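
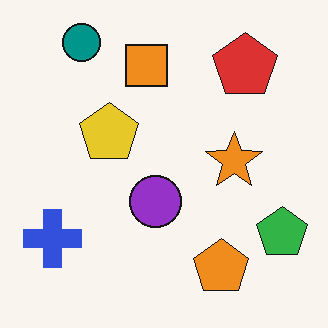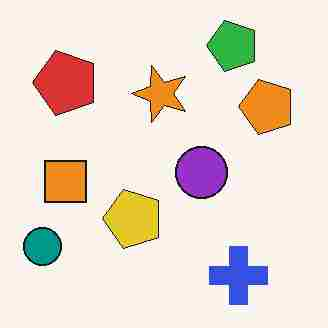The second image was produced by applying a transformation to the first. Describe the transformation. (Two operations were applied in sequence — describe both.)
This is the original image rotated 90° counter-clockwise, then heavily JPEG-compressed with obvious blocking artifacts.

The teal circle sits in the top-left of the first image and the bottom-left of the second — consistent with a whole-image 90° counter-clockwise rotation. Blocky 8×8 compression artifacts appear around shape edges and the flat background shows ringing — characteristic JPEG degradation.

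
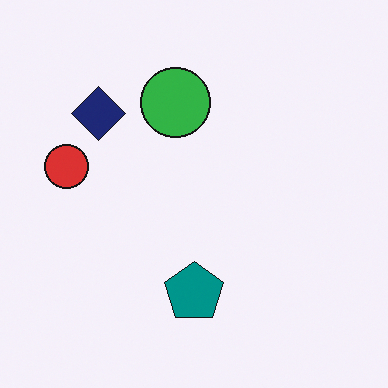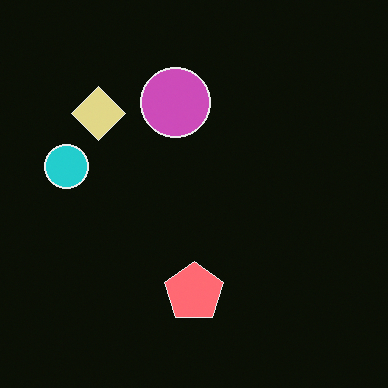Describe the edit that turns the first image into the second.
The second image is the first color-inverted (negative).

The light background has become dark and every shape's color is its complement — a photographic negative.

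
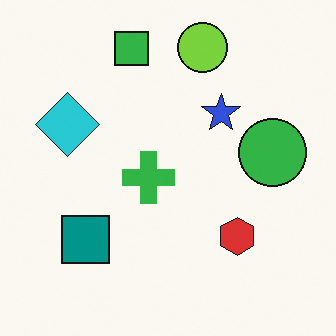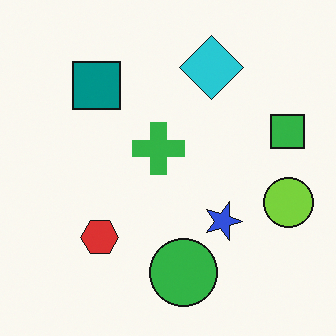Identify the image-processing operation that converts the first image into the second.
Rotated 90° clockwise.

The lime circle sits in the top of the first image and the right of the second — consistent with a whole-image 90° clockwise rotation.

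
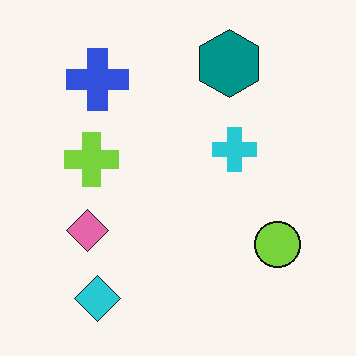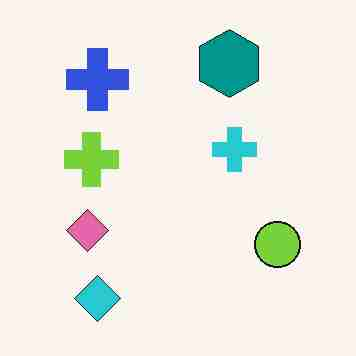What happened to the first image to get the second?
The second image is the first degraded with heavy JPEG compression.

Blocky 8×8 compression artifacts appear around shape edges and the flat background shows ringing — characteristic JPEG degradation.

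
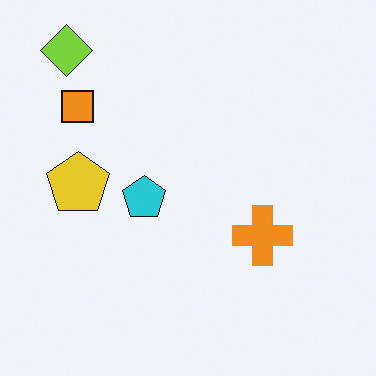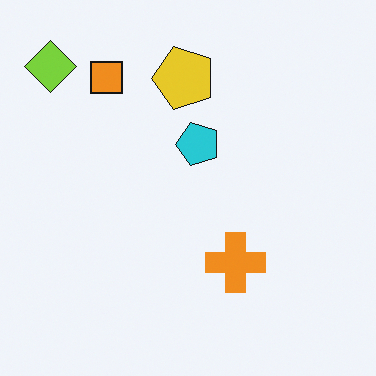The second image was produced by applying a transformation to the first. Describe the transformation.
The image was transposed (reflected across the top-left ↔ bottom-right diagonal).

Shapes have swapped their row and column positions — what was in the top-right is now in the bottom-left — a diagonal reflection.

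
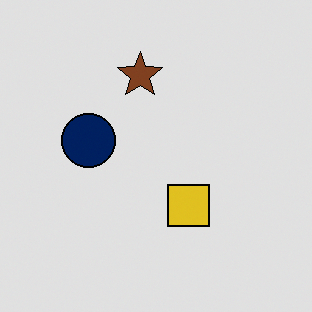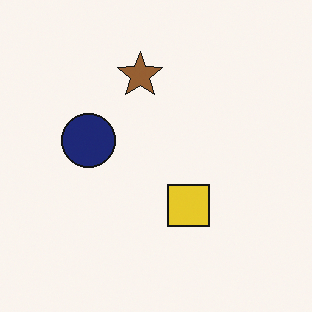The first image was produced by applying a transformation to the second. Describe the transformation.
This is the original image moderately posterized.

Each flat color has snapped to a coarser quantized level — most visibly, the near-white background has dropped to a flat grey.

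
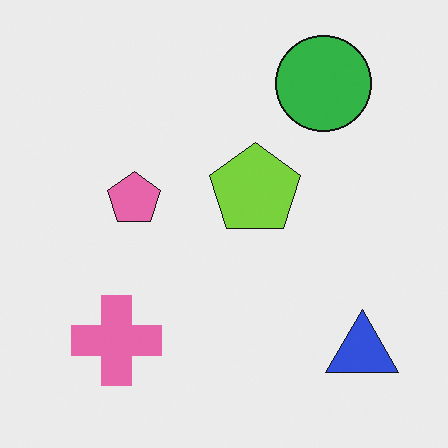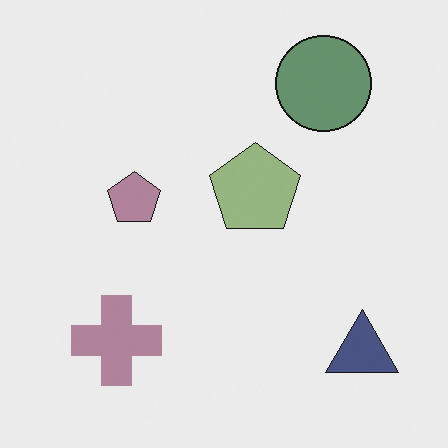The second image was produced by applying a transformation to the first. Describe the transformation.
Heavily desaturated.

All colors are more muted and greyish — a global saturation change.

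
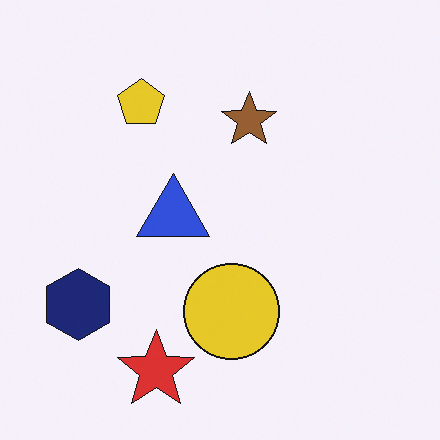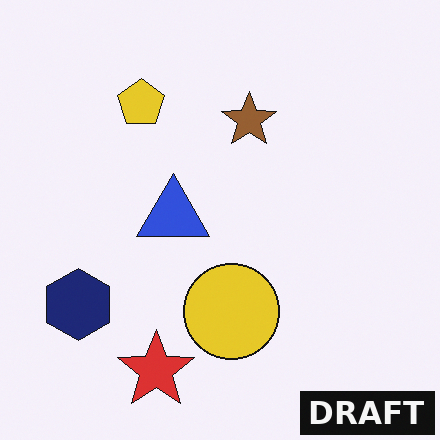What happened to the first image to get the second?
The second image is the first watermarked with the text "DRAFT" in the lower-right corner.

A dark label reading "DRAFT" appears in the lower-right corner.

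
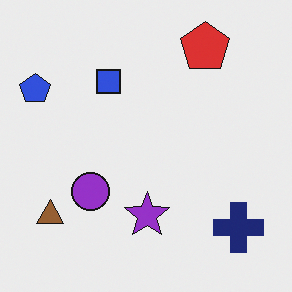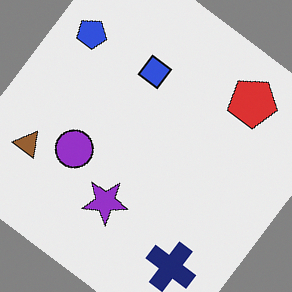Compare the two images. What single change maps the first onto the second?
Rotated clockwise by a large amount — several tens of degrees.

Every shape is tilted by the same angle and the image corners show triangular fill wedges — a whole-image rotation by a non-right angle.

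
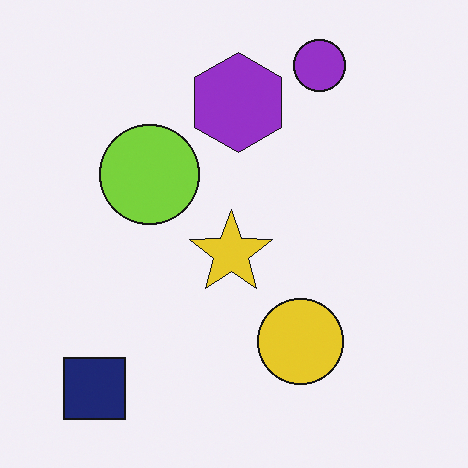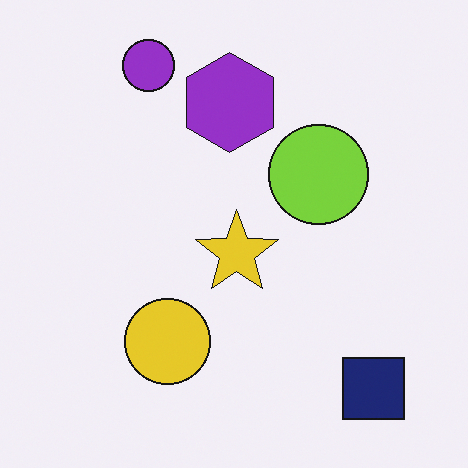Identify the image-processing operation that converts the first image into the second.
This is the original image flipped horizontally (left ↔ right).

The navy square is in the bottom-left of the first image and the bottom-right of the second — shapes on opposite sides of the vertical midline have swapped in a mirror flip.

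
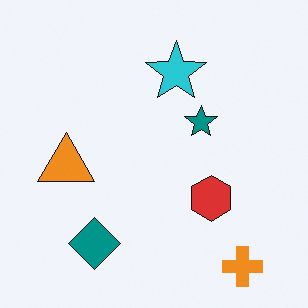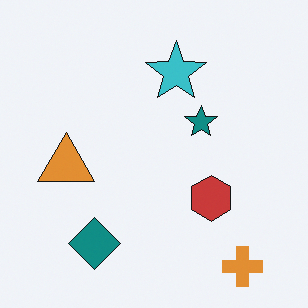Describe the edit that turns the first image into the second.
Slightly desaturated.

All colors are more muted and greyish — a global saturation change.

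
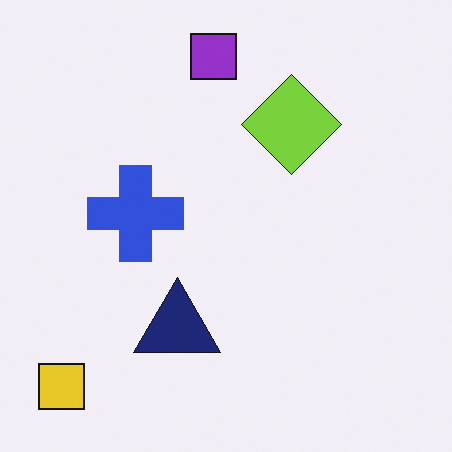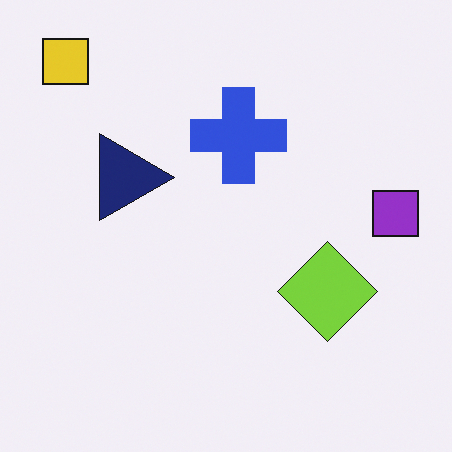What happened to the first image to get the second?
The second image is the first rotated 90° clockwise.

The yellow square sits in the bottom-left of the first image and the top-left of the second — consistent with a whole-image 90° clockwise rotation.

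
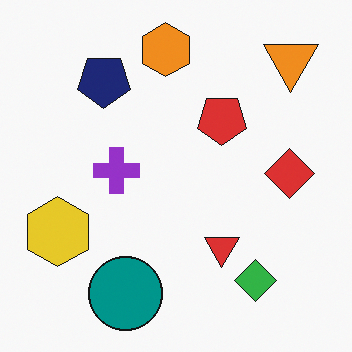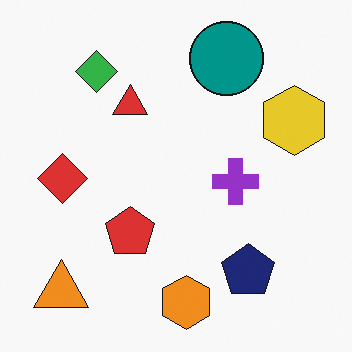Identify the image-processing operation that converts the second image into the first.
The first image is the second rotated 180°.

The orange triangle sits in the bottom-left of the second image and the top-right of the first — consistent with a whole-image 180° rotation.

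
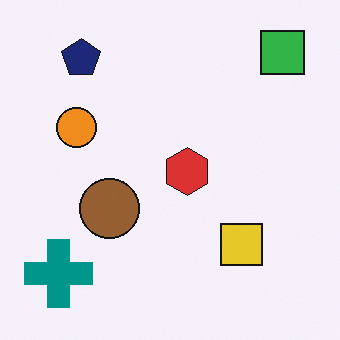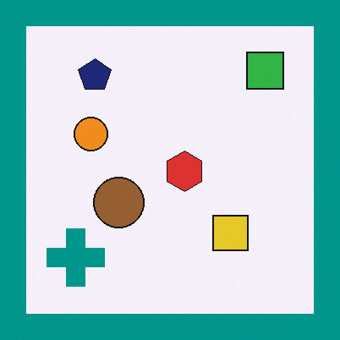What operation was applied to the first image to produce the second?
The image was framed with a teal border.

A solid teal frame runs around the edge of the second image, with the content slightly shrunk inside it.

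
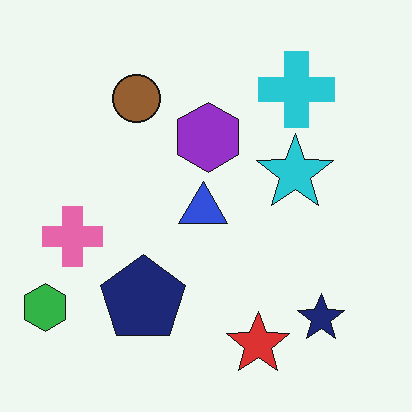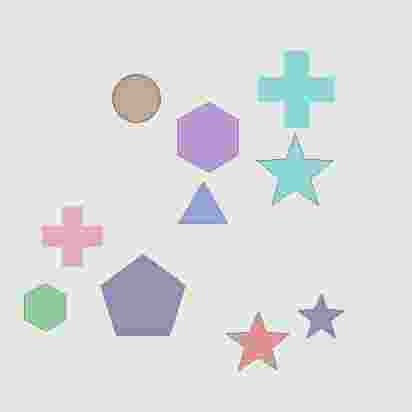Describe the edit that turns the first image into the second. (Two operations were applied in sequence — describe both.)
This is the original image given much lower contrast, then heavily JPEG-compressed with obvious blocking artifacts.

Tones are pushed toward mid-grey across the whole image — a global contrast change. Blocky 8×8 compression artifacts appear around shape edges and the flat background shows ringing — characteristic JPEG degradation.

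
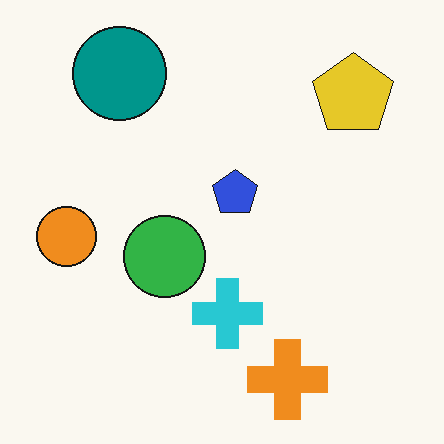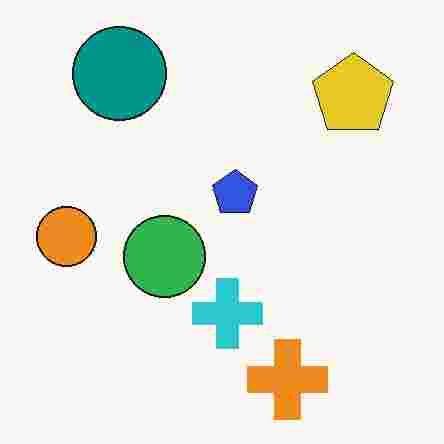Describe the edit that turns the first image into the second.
Heavily JPEG-compressed with obvious blocking artifacts.

Blocky 8×8 compression artifacts appear around shape edges and the flat background shows ringing — characteristic JPEG degradation.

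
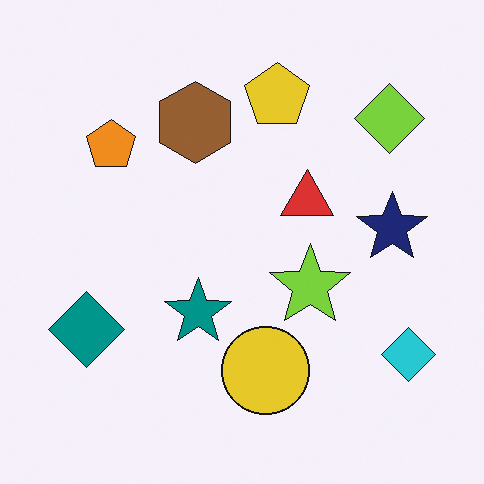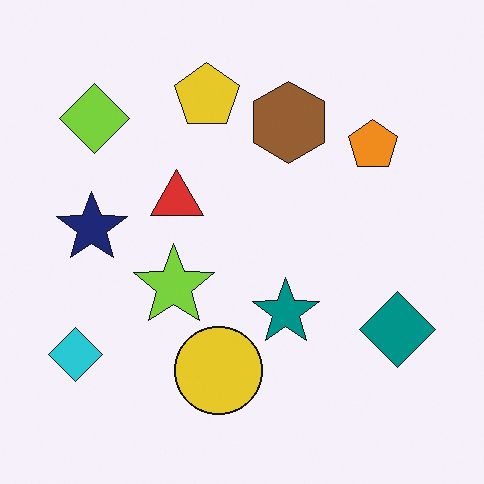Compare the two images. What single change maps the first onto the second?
The transformation is: flipped horizontally (left ↔ right).

The cyan diamond is in the bottom-right of the first image and the bottom-left of the second — shapes on opposite sides of the vertical midline have swapped in a mirror flip.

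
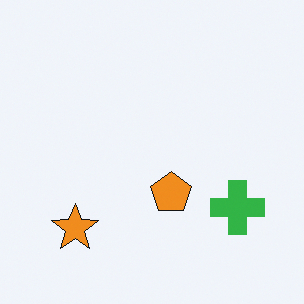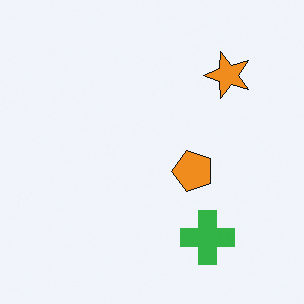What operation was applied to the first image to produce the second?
The second image is the first transposed (reflected across the top-left ↔ bottom-right diagonal).

Shapes have swapped their row and column positions — what was in the top-right is now in the bottom-left — a diagonal reflection.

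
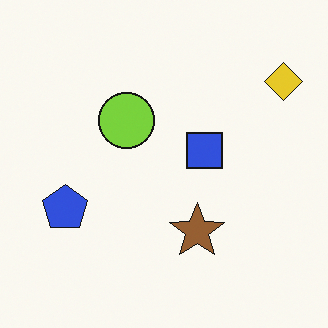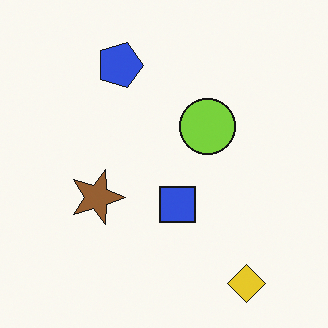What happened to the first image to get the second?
This is the original image rotated 90° clockwise.

The yellow diamond sits in the top-right of the first image and the bottom-right of the second — consistent with a whole-image 90° clockwise rotation.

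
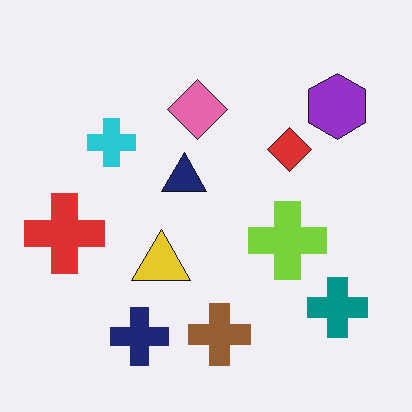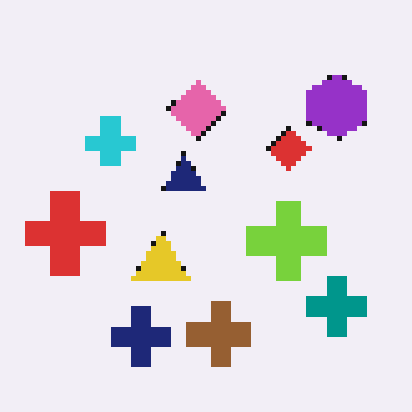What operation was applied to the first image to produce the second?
It was lightly pixelated (a mild mosaic effect).

Shapes are reduced to large square blocks; fine edges and outlines are lost — a downscale-then-upscale (mosaic) effect.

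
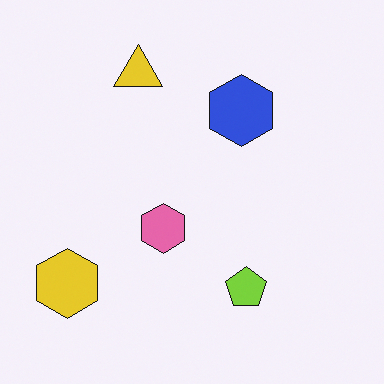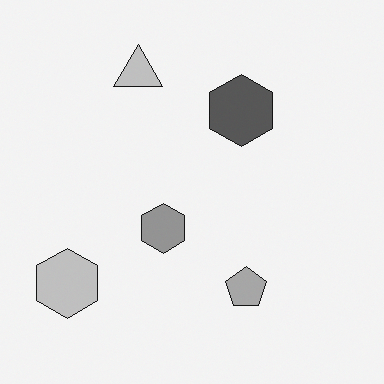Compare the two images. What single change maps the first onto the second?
Converted to grayscale.

All color is removed — every shape is now a shade of grey.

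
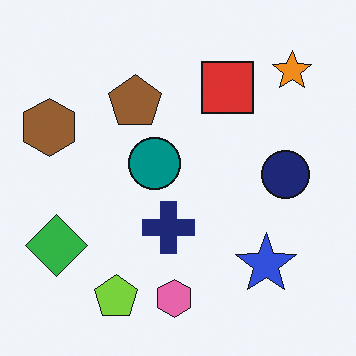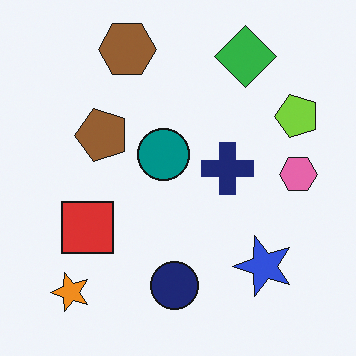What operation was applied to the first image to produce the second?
This is the original image transposed (reflected across the top-left ↔ bottom-right diagonal).

Shapes have swapped their row and column positions — what was in the top-right is now in the bottom-left — a diagonal reflection.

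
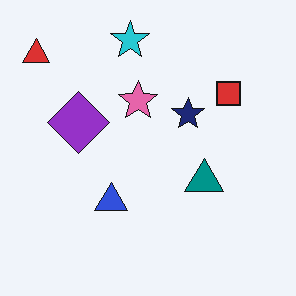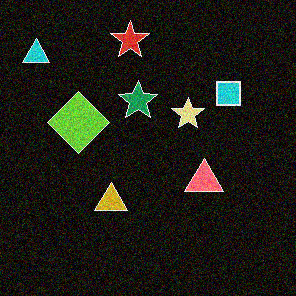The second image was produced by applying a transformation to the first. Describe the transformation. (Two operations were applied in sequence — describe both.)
The transformation is: degraded with moderate additive noise, then color-inverted (negative).

Random speckle covers the whole image, including the flat background. The light background has become dark and every shape's color is its complement — a photographic negative.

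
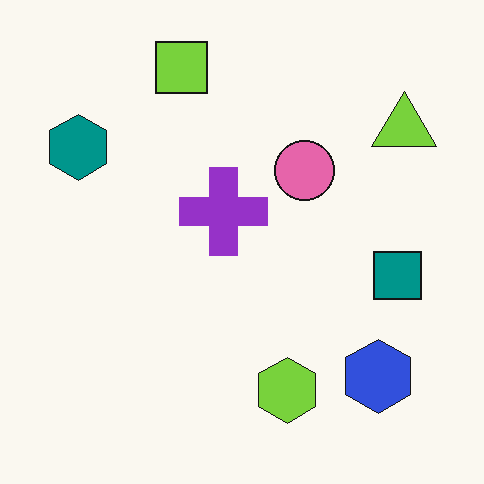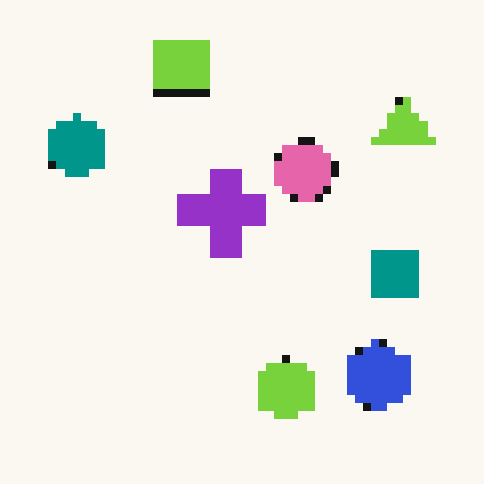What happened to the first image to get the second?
Pixelated into visible square blocks.

Shapes are reduced to large square blocks; fine edges and outlines are lost — a downscale-then-upscale (mosaic) effect.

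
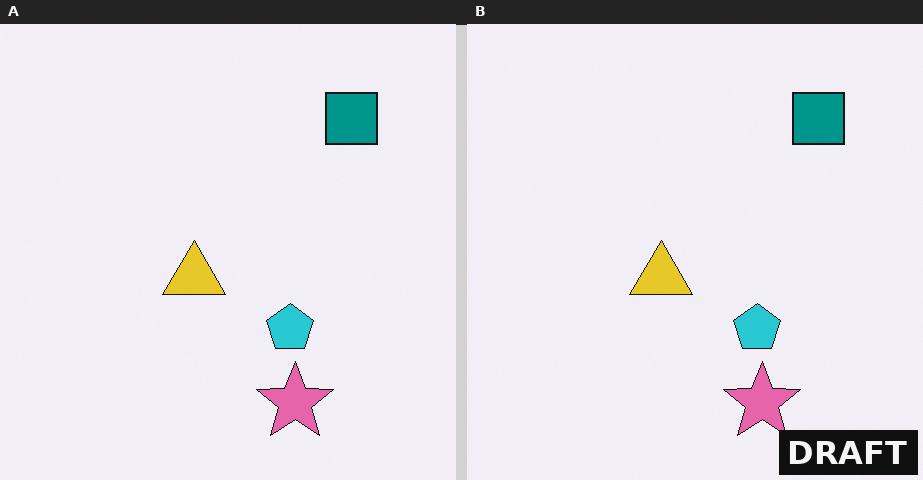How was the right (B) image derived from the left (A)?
The transformation is: watermarked with the text "DRAFT" in the lower-right corner.

A dark label reading "DRAFT" appears in the lower-right corner.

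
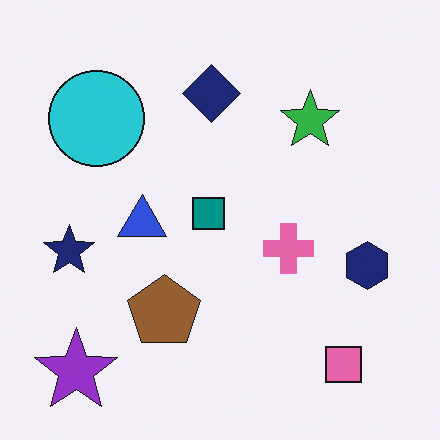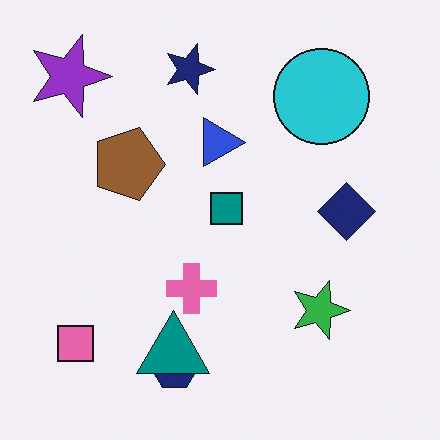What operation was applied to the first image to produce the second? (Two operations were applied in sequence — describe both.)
The transformation is: rotated 90° clockwise, then overlaid with an additional teal triangle.

The purple star sits in the bottom-left of the first image and the top-left of the second — consistent with a whole-image 90° clockwise rotation. A teal triangle appears in the second image that is absent from the first.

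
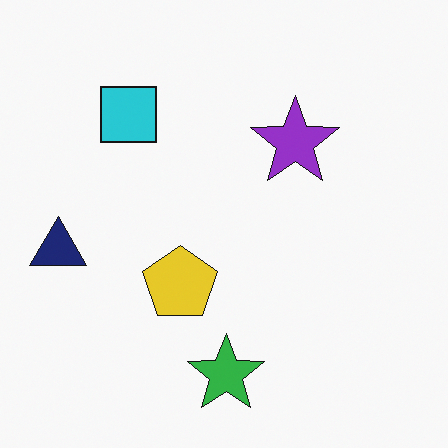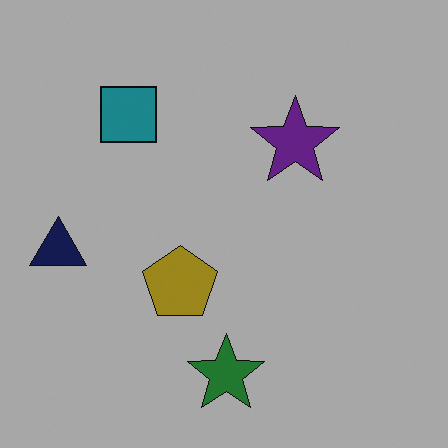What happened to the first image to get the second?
Noticeably darkened.

Every pixel — background and shapes alike — is uniformly darkened.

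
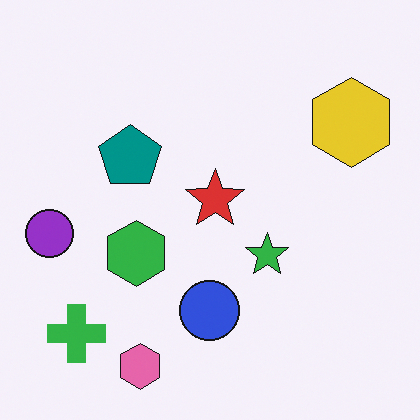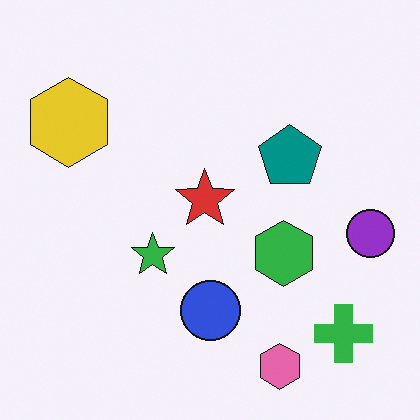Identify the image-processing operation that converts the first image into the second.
The image was flipped horizontally (left ↔ right).

The purple circle is in the left of the first image and the right of the second — shapes on opposite sides of the vertical midline have swapped in a mirror flip.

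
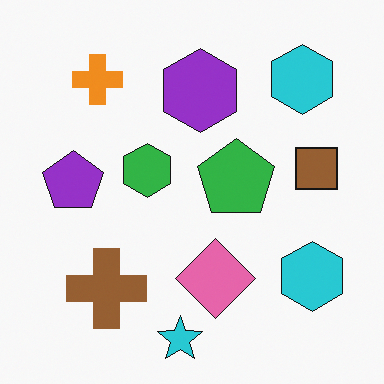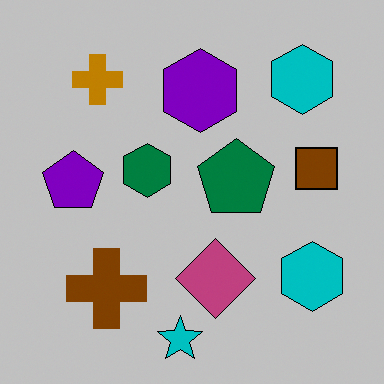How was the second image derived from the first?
This is the original image heavily posterized to just a handful of flat colors.

Each flat color has snapped to a coarser quantized level — most visibly, the near-white background has dropped to a flat grey.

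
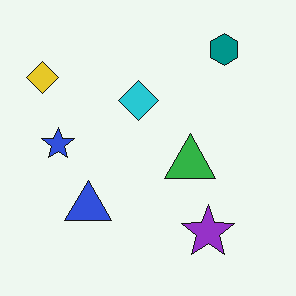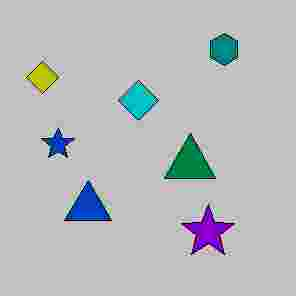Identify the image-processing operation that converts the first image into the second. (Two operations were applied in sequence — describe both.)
The image was aggressively posterized, then degraded with heavy JPEG compression.

Each flat color has snapped to a coarser quantized level — most visibly, the near-white background has dropped to a flat grey. Blocky 8×8 compression artifacts appear around shape edges and the flat background shows ringing — characteristic JPEG degradation.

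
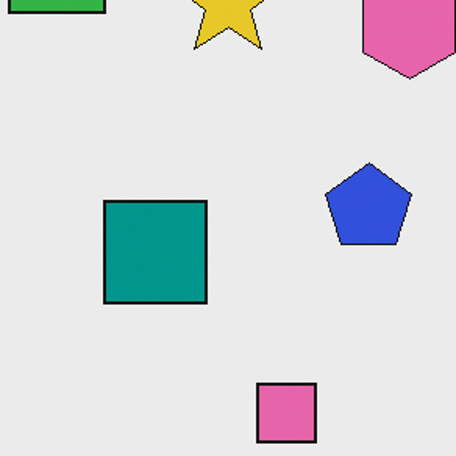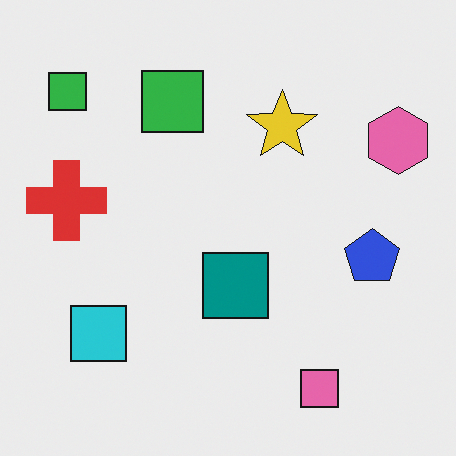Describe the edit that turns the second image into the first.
This is the original image cropped slightly and scaled back up.

The visible shapes are larger and the field of view is narrower; shapes near the original edges may be partly or wholly outside the frame — a crop-and-rescale.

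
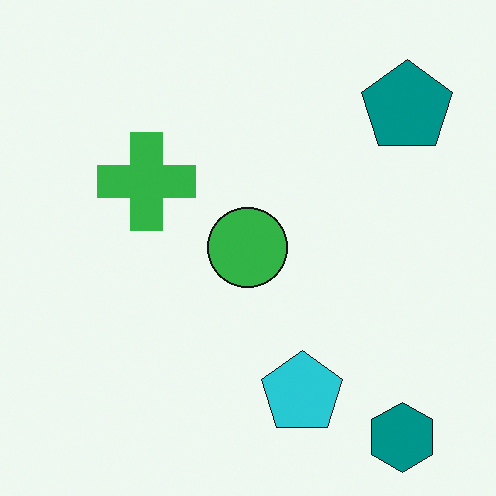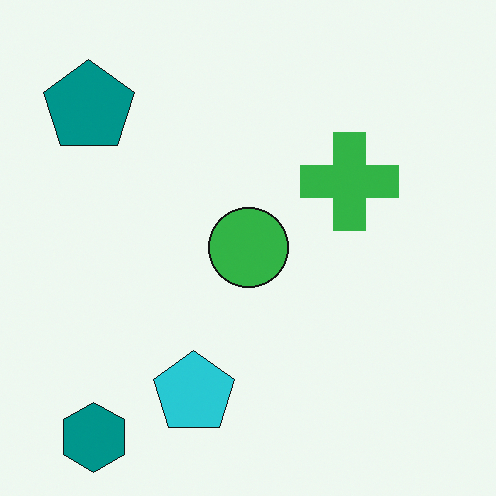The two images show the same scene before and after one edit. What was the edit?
The image was flipped horizontally (left ↔ right).

The teal pentagon is in the top-right of the first image and the top-left of the second — shapes on opposite sides of the vertical midline have swapped in a mirror flip.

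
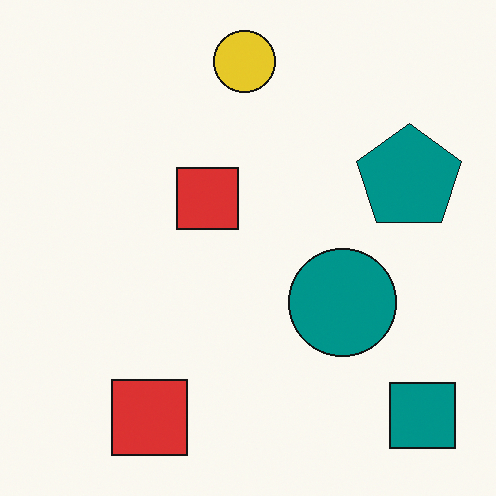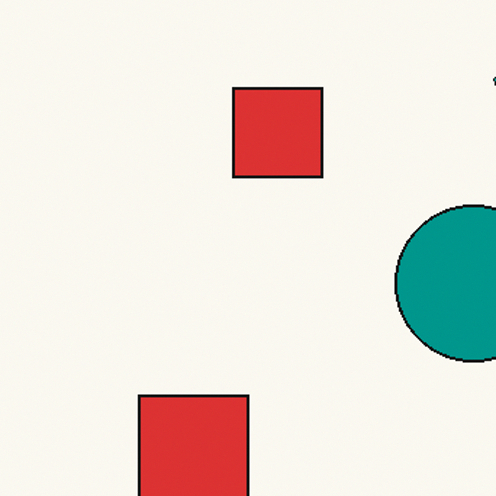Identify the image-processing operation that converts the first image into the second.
The second image is the first cropped slightly and scaled back up.

The visible shapes are larger and the field of view is narrower; shapes near the original edges may be partly or wholly outside the frame — a crop-and-rescale.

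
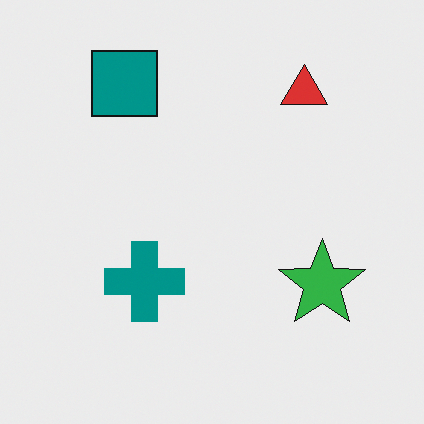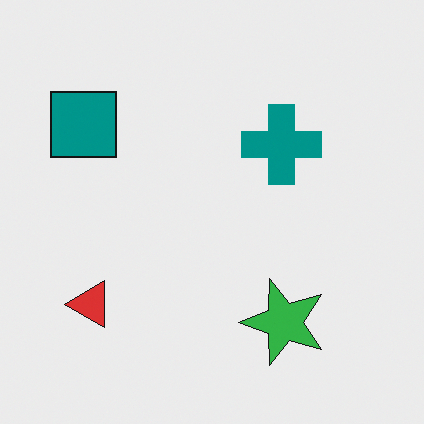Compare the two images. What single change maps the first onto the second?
This is the original image transposed (reflected across the top-left ↔ bottom-right diagonal).

Shapes have swapped their row and column positions — what was in the top-right is now in the bottom-left — a diagonal reflection.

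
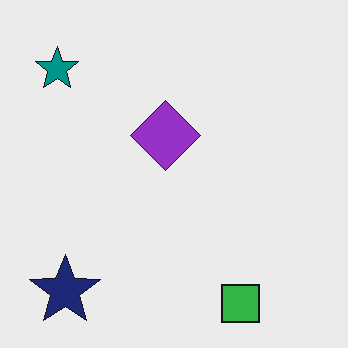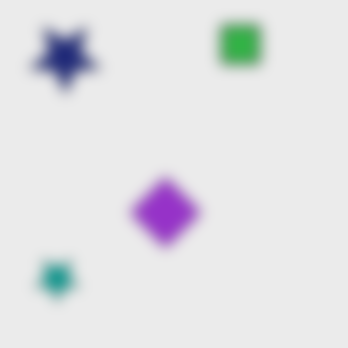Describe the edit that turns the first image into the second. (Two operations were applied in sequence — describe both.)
This is the original image strongly gaussian-blurred, then flipped vertically (top ↔ bottom).

Shape edges and outlines are uniformly softened across the whole image. The green square is in the bottom-right of the first image and the top-right of the second — shapes on opposite sides of the horizontal midline have swapped in a mirror flip.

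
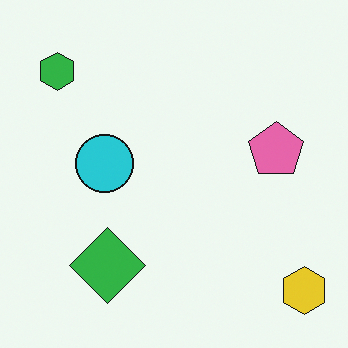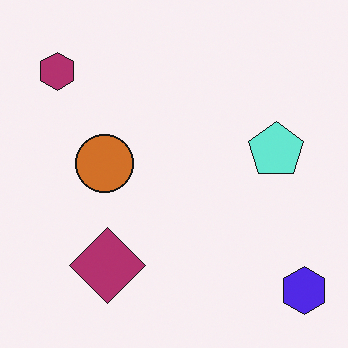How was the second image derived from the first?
This is the original image hue-shifted through roughly half the color wheel.

Every shape's color has rotated by the same amount around the hue wheel — a uniform hue shift.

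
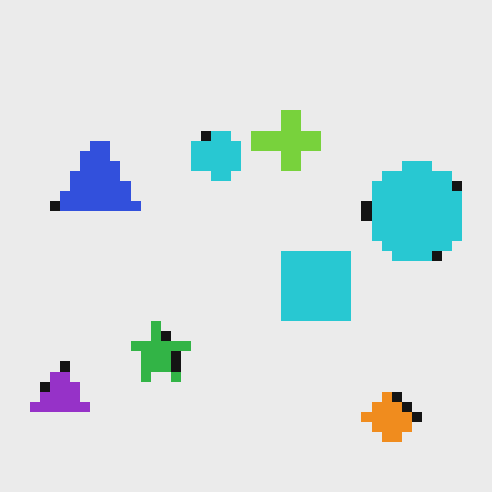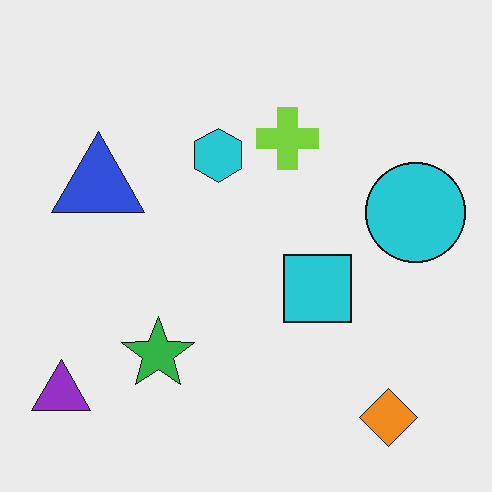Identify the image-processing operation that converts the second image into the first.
The image was coarsely pixelated.

Shapes are reduced to large square blocks; fine edges and outlines are lost — a downscale-then-upscale (mosaic) effect.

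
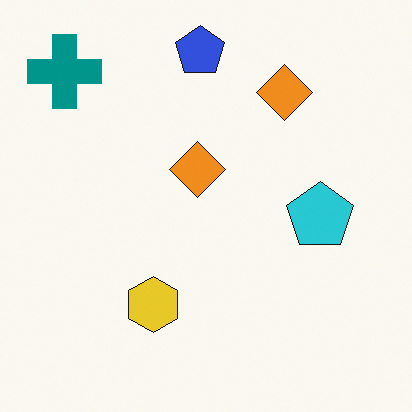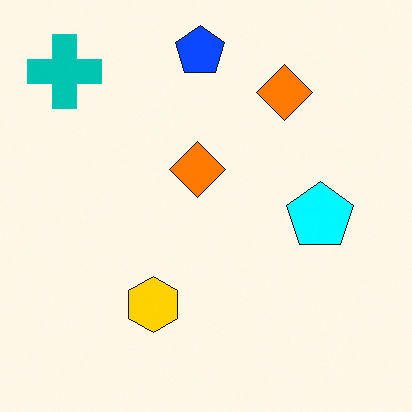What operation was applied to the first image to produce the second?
Made much more vivid (saturation change).

All colors are more vivid — a global saturation change.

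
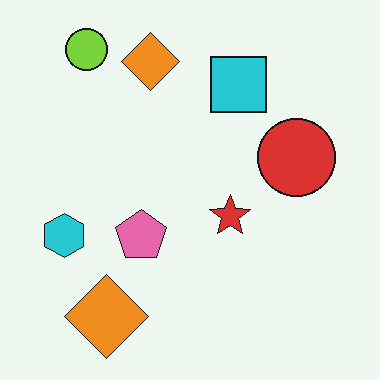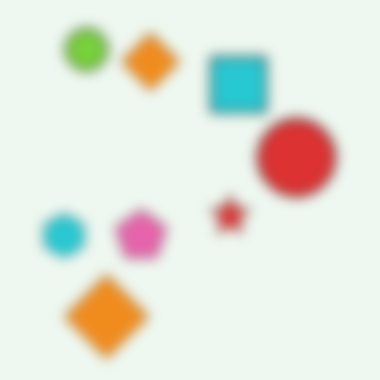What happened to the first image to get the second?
This is the original image strongly gaussian-blurred.

Shape edges and outlines are uniformly softened across the whole image.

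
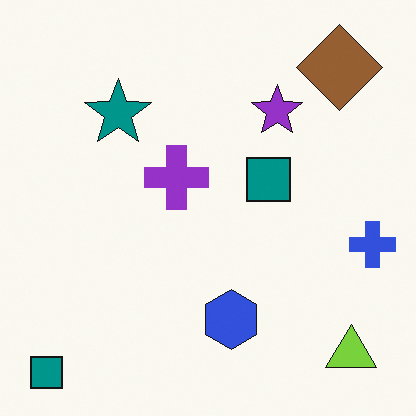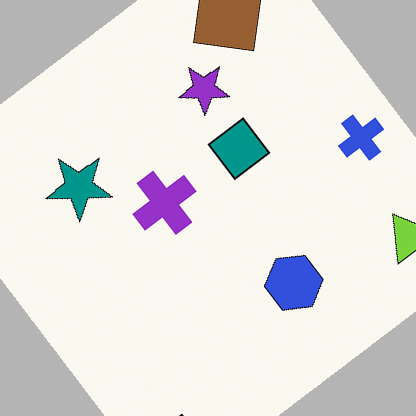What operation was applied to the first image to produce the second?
It was rotated counter-clockwise by a large amount — several tens of degrees.

Every shape is tilted by the same angle and the image corners show triangular fill wedges — a whole-image rotation by a non-right angle.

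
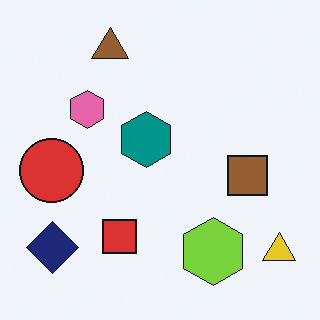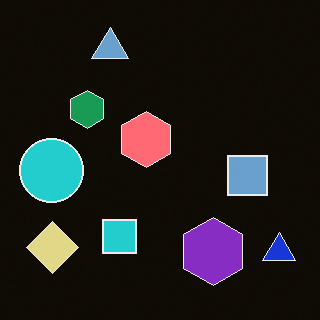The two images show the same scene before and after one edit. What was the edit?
It was color-inverted (negative).

The light background has become dark and every shape's color is its complement — a photographic negative.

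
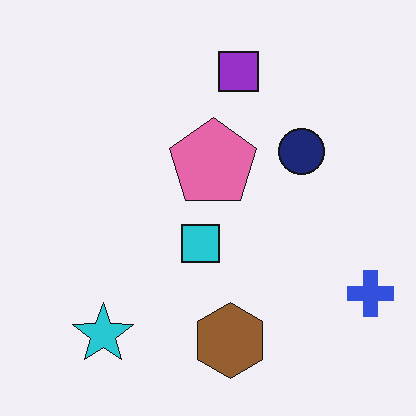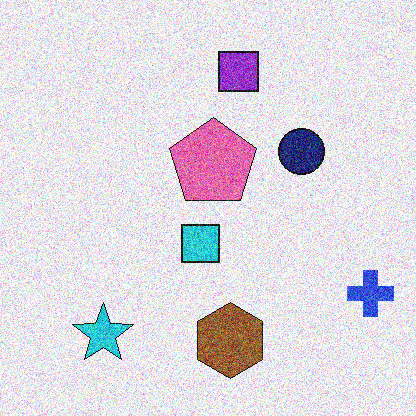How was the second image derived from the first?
This is the original image degraded with a thick layer of grain.

Random speckle covers the whole image, including the flat background.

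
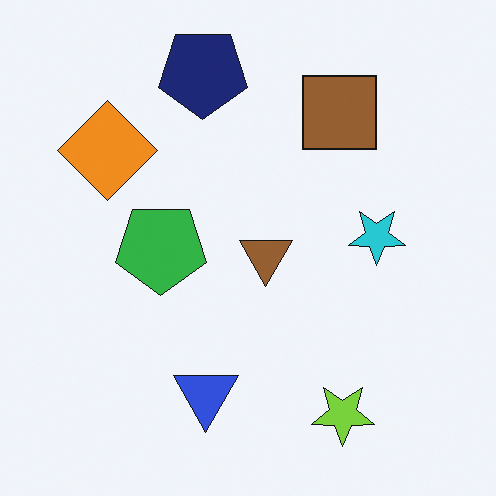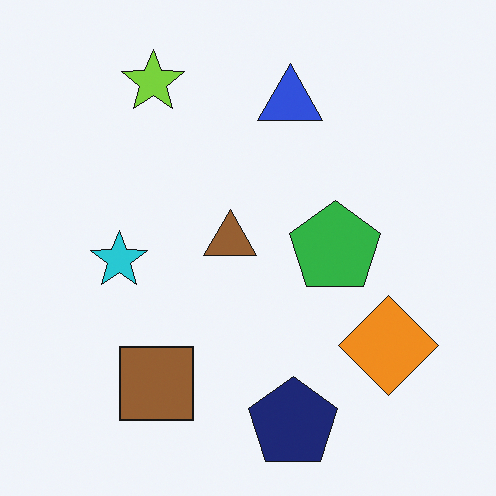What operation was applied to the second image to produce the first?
It was rotated 180°.

The lime star sits in the top-left of the second image and the bottom-right of the first — consistent with a whole-image 180° rotation.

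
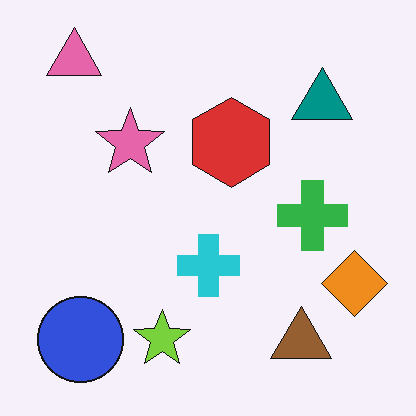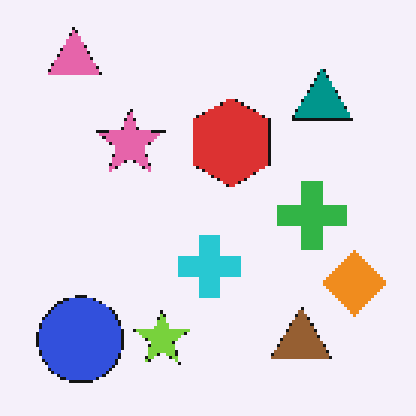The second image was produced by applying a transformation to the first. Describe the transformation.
The transformation is: lightly pixelated (a mild mosaic effect).

Shapes are reduced to large square blocks; fine edges and outlines are lost — a downscale-then-upscale (mosaic) effect.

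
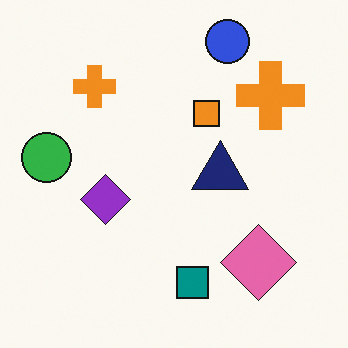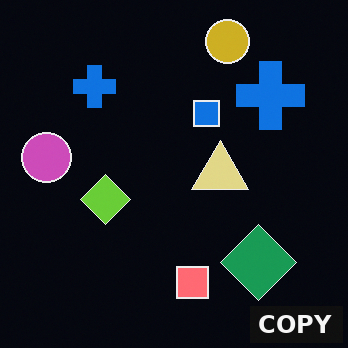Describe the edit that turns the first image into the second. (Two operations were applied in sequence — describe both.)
It was color-inverted (negative), then watermarked with the text "COPY" in the lower-right corner.

The light background has become dark and every shape's color is its complement — a photographic negative. A dark label reading "COPY" appears in the lower-right corner.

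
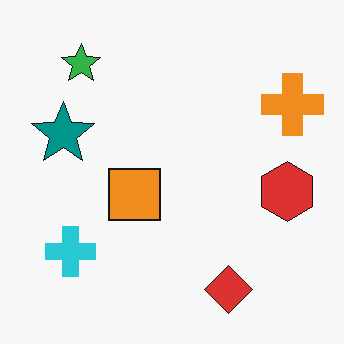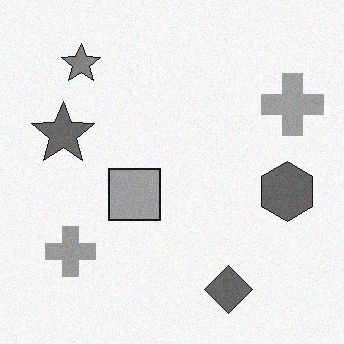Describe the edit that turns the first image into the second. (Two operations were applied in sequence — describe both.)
The second image is the first converted to grayscale, then degraded with light additive noise.

All color is removed — every shape is now a shade of grey. Random speckle covers the whole image, including the flat background.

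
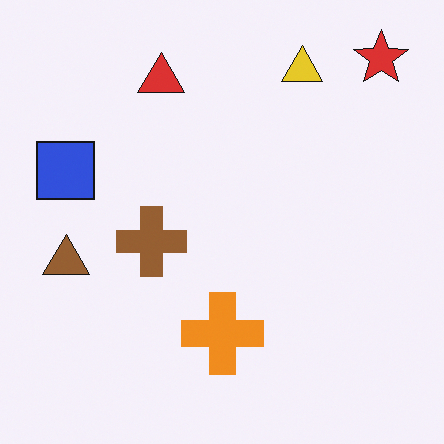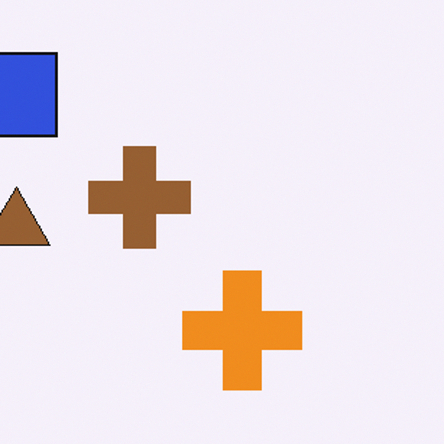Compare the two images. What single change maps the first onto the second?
This is the original image cropped to a modestly smaller region and rescaled.

The visible shapes are larger and the field of view is narrower; shapes near the original edges may be partly or wholly outside the frame — a crop-and-rescale.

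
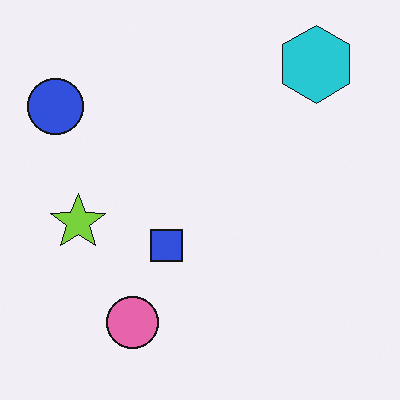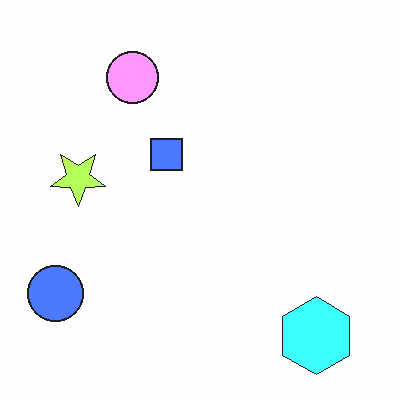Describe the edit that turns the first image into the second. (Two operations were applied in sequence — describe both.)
The image was substantially brightened, then flipped vertically (top ↔ bottom).

Every pixel — background and shapes alike — is uniformly brightened. The cyan hexagon is in the top-right of the first image and the bottom-right of the second — shapes on opposite sides of the horizontal midline have swapped in a mirror flip.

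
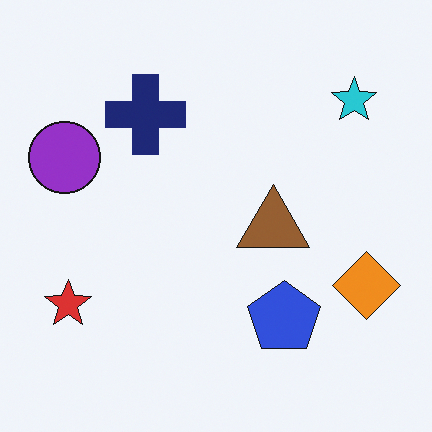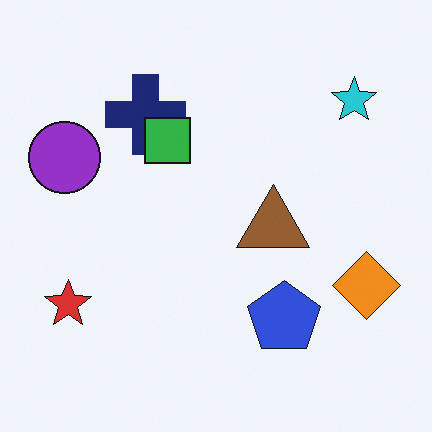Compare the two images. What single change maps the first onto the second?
The second image is the first overlaid with an additional green square.

A green square appears in the second image that is absent from the first.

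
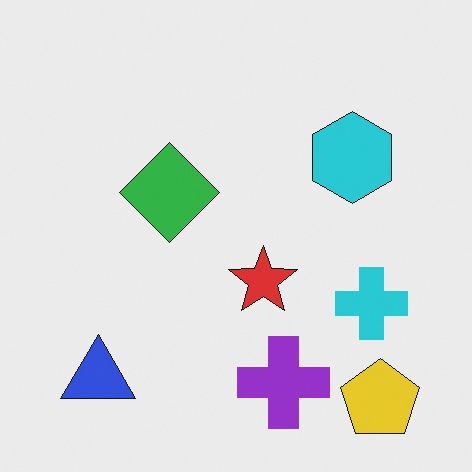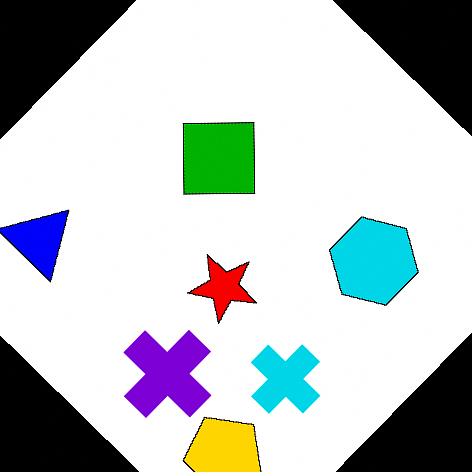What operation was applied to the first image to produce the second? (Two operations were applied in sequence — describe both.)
The second image is the first rotated clockwise by a large amount — several tens of degrees, then boosted in contrast.

Every shape is tilted by the same angle and the image corners show triangular fill wedges — a whole-image rotation by a non-right angle. Tones are pushed away from mid-grey across the whole image — a global contrast change.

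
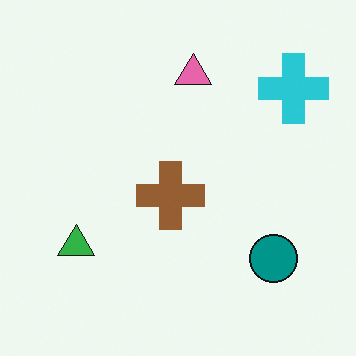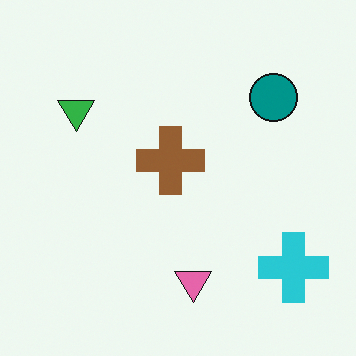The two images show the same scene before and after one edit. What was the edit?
The second image is the first flipped vertically (top ↔ bottom).

The pink triangle is in the top of the first image and the bottom of the second — shapes on opposite sides of the horizontal midline have swapped in a mirror flip.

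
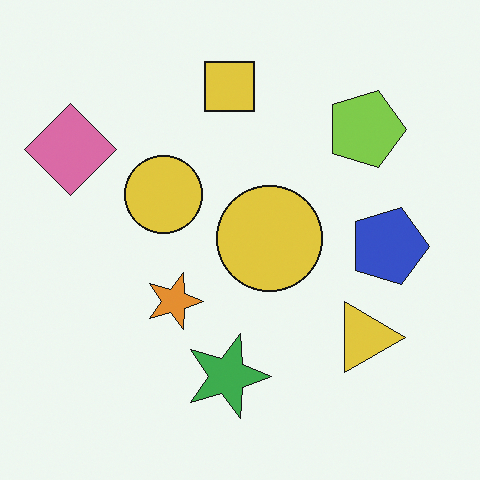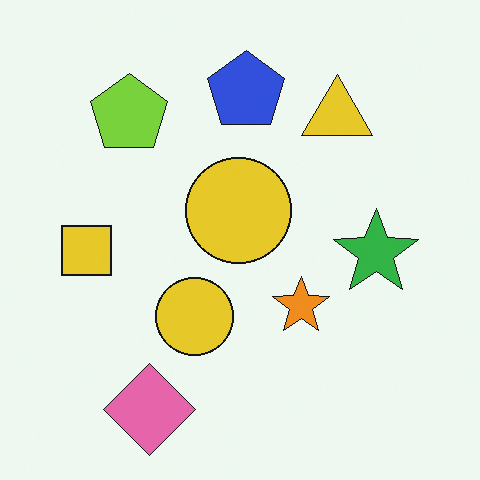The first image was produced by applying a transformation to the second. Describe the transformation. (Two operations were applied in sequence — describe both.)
This is the original image rotated 90° clockwise, then slightly desaturated.

The pink diamond sits in the bottom-left of the second image and the top-left of the first — consistent with a whole-image 90° clockwise rotation. All colors are more muted and greyish — a global saturation change.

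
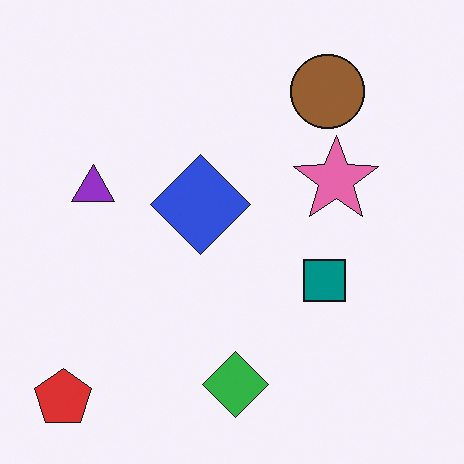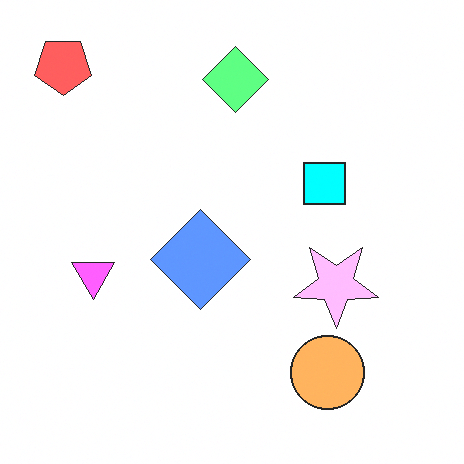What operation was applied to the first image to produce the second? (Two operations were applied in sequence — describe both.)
It was substantially brightened, then flipped vertically (top ↔ bottom).

Every pixel — background and shapes alike — is uniformly brightened. The red pentagon is in the bottom-left of the first image and the top-left of the second — shapes on opposite sides of the horizontal midline have swapped in a mirror flip.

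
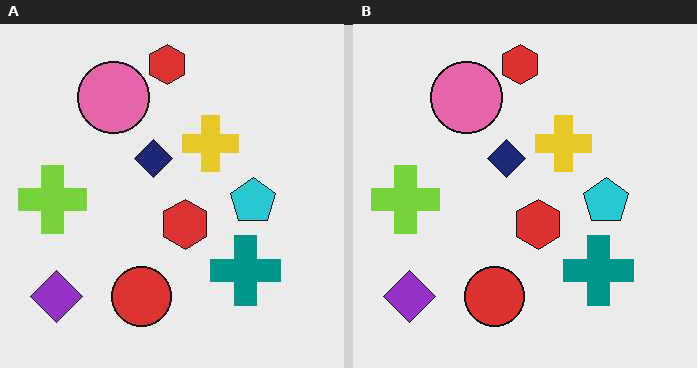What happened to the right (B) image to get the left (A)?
The transformation is: given moderate JPEG compression.

Blocky 8×8 compression artifacts appear around shape edges and the flat background shows ringing — characteristic JPEG degradation.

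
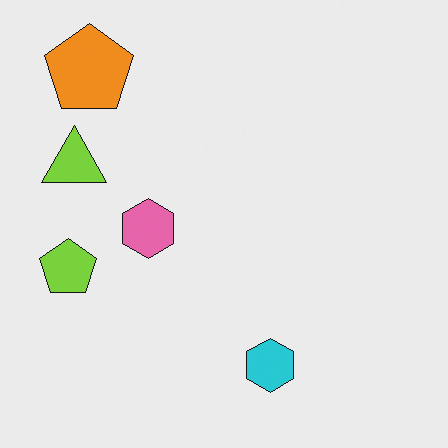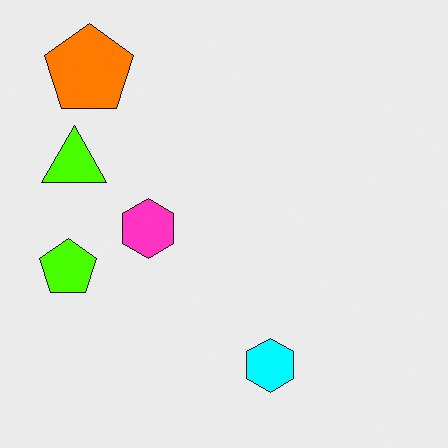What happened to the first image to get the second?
Heavily oversaturated.

All colors are more vivid — a global saturation change.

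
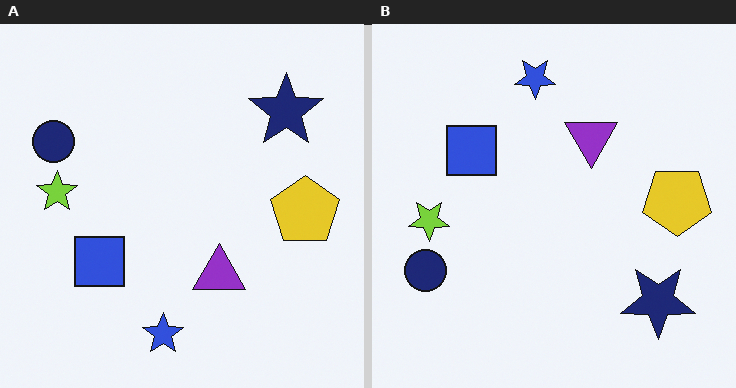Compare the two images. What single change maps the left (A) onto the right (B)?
The image was flipped vertically (top ↔ bottom).

The blue star is in the bottom of the left (A) image and the top of the right (B) — shapes on opposite sides of the horizontal midline have swapped in a mirror flip.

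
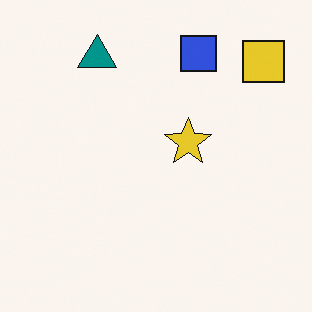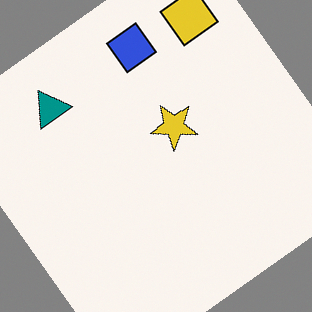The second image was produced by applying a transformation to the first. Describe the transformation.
It was rotated counter-clockwise by a large amount — several tens of degrees.

Every shape is tilted by the same angle and the image corners show triangular fill wedges — a whole-image rotation by a non-right angle.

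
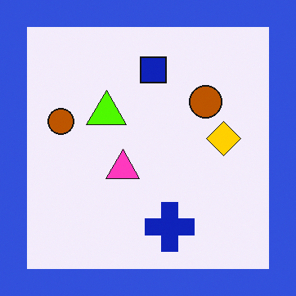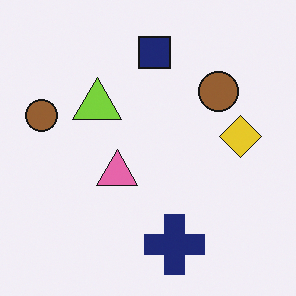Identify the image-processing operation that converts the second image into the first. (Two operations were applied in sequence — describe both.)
The first image is the second made much more vivid (saturation change), then framed with a blue border.

All colors are more vivid — a global saturation change. A solid blue frame runs around the edge of the first image, with the content slightly shrunk inside it.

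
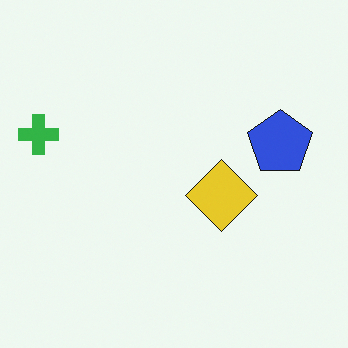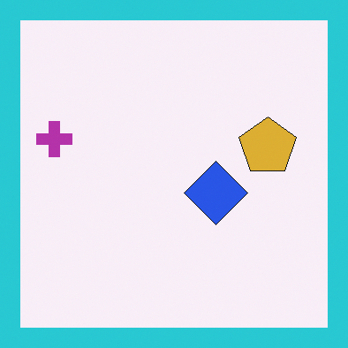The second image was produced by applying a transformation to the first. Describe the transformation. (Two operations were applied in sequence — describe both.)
It was hue-shifted by a large amount, then framed with a cyan border.

Every shape's color has rotated by the same amount around the hue wheel — a uniform hue shift. A solid cyan frame runs around the edge of the second image, with the content slightly shrunk inside it.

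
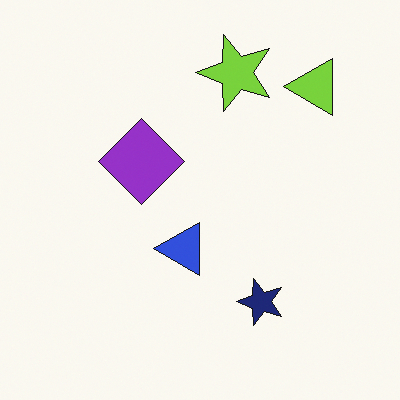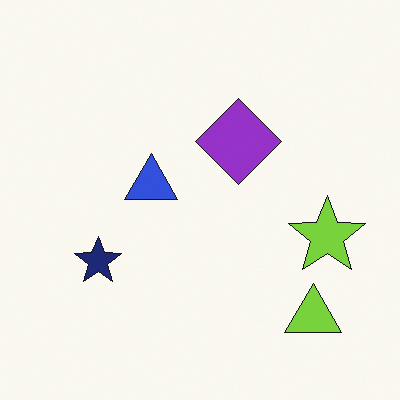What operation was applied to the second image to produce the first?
The image was rotated 90° counter-clockwise.

The lime triangle sits in the bottom-right of the second image and the top-right of the first — consistent with a whole-image 90° counter-clockwise rotation.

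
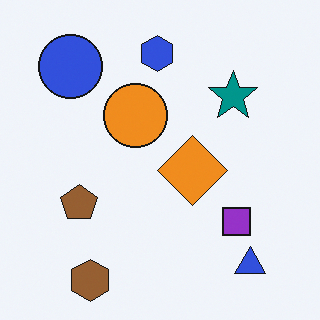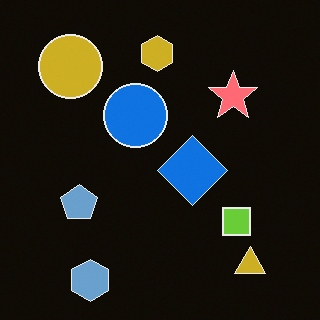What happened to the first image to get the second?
The transformation is: color-inverted (negative).

The light background has become dark and every shape's color is its complement — a photographic negative.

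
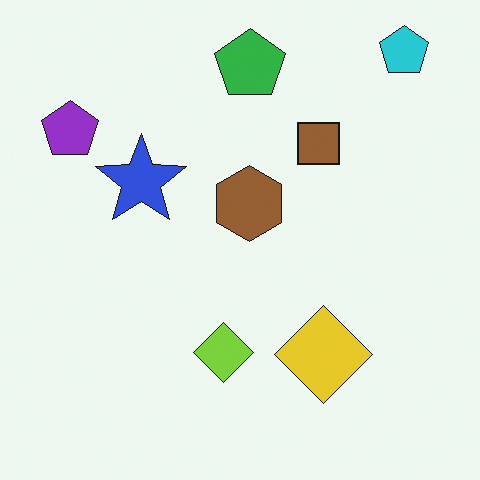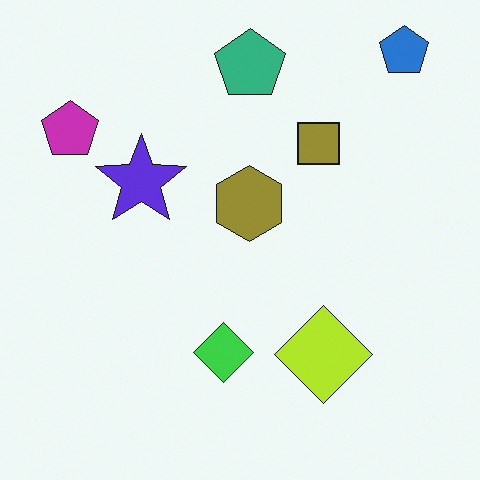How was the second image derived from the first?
The second image is the first hue-shifted by a small amount.

Every shape's color has rotated by the same amount around the hue wheel — a uniform hue shift.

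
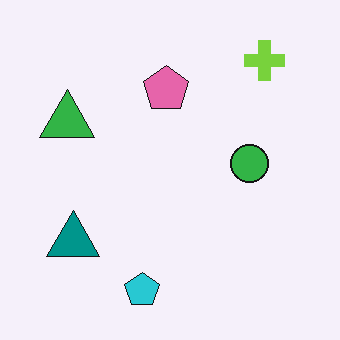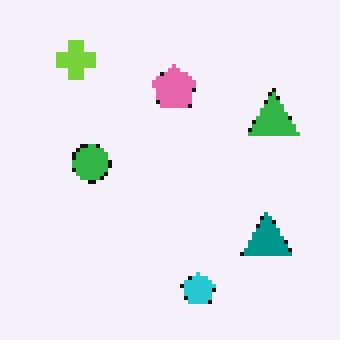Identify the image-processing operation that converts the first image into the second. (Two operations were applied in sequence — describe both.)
This is the original image lightly pixelated (a mild mosaic effect), then flipped horizontally (left ↔ right).

Shapes are reduced to large square blocks; fine edges and outlines are lost — a downscale-then-upscale (mosaic) effect. The green triangle is in the left of the first image and the right of the second — shapes on opposite sides of the vertical midline have swapped in a mirror flip.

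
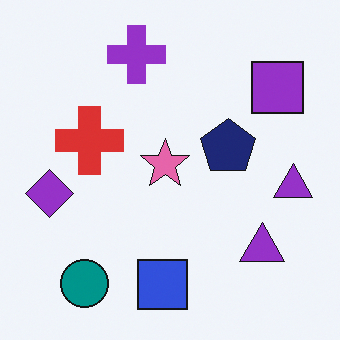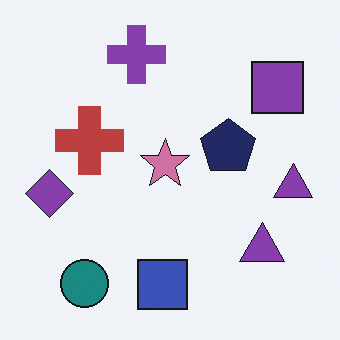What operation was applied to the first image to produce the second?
The transformation is: slightly desaturated.

All colors are more muted and greyish — a global saturation change.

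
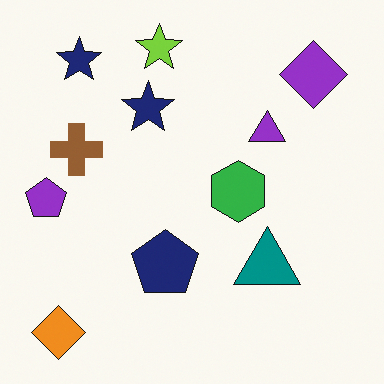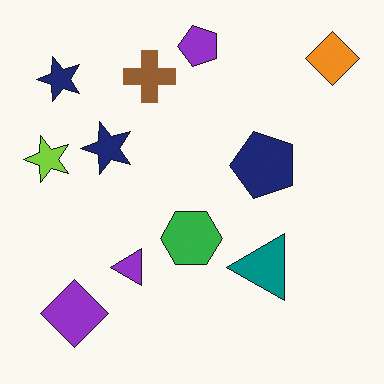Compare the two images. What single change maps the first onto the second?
It was transposed (reflected across the top-left ↔ bottom-right diagonal).

Shapes have swapped their row and column positions — what was in the top-right is now in the bottom-left — a diagonal reflection.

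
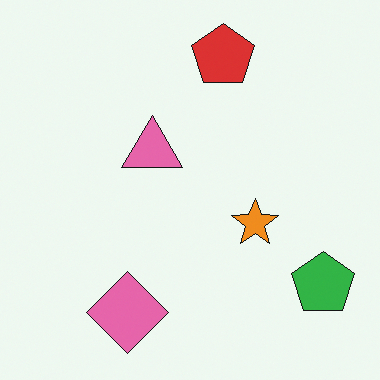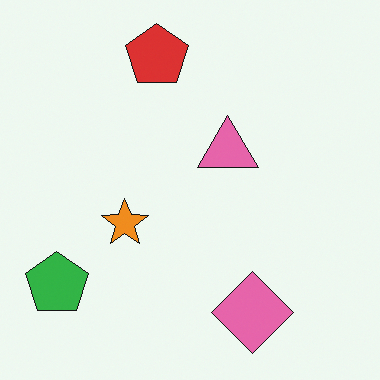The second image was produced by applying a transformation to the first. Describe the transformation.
It was flipped horizontally (left ↔ right).

The green pentagon is in the bottom-right of the first image and the bottom-left of the second — shapes on opposite sides of the vertical midline have swapped in a mirror flip.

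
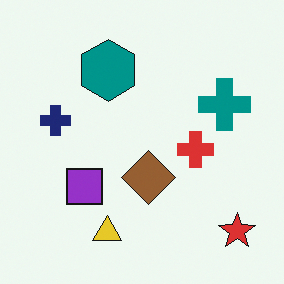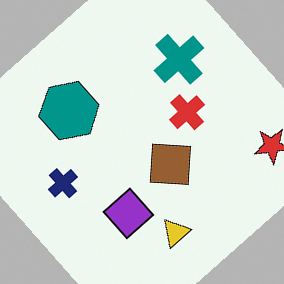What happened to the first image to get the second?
The second image is the first rotated counter-clockwise by a large amount — several tens of degrees.

Every shape is tilted by the same angle and the image corners show triangular fill wedges — a whole-image rotation by a non-right angle.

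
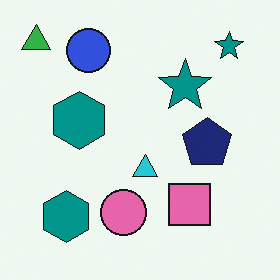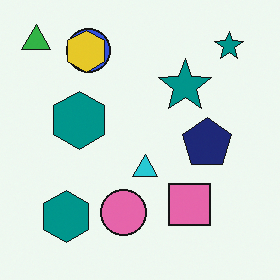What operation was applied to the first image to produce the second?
It was overlaid with an additional yellow hexagon.

A yellow hexagon appears in the second image that is absent from the first.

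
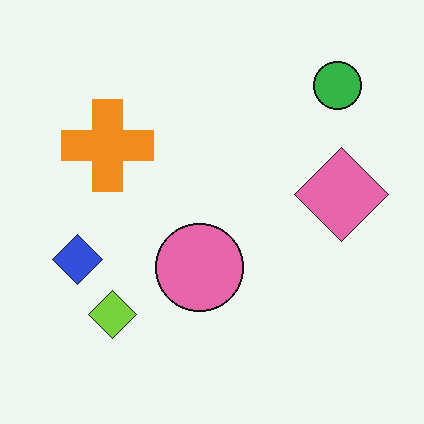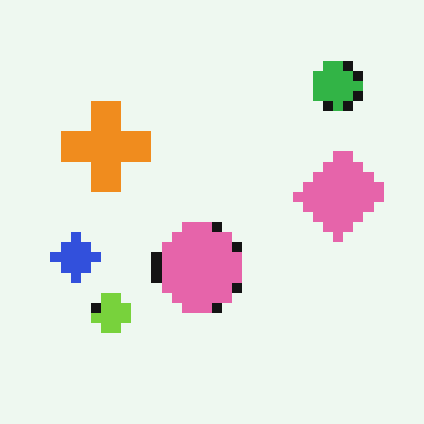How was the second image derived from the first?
The image was coarsely pixelated.

Shapes are reduced to large square blocks; fine edges and outlines are lost — a downscale-then-upscale (mosaic) effect.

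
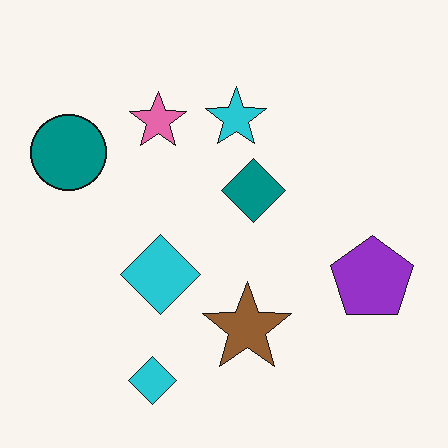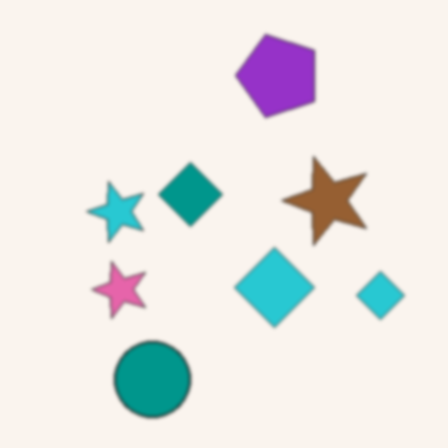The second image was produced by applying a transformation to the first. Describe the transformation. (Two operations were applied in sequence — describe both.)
The transformation is: lightly blurred, then rotated 90° counter-clockwise.

Shape edges and outlines are uniformly softened across the whole image. The teal circle sits in the left of the first image and the bottom of the second — consistent with a whole-image 90° counter-clockwise rotation.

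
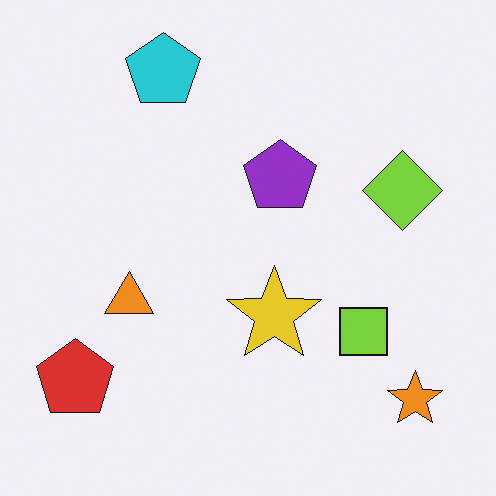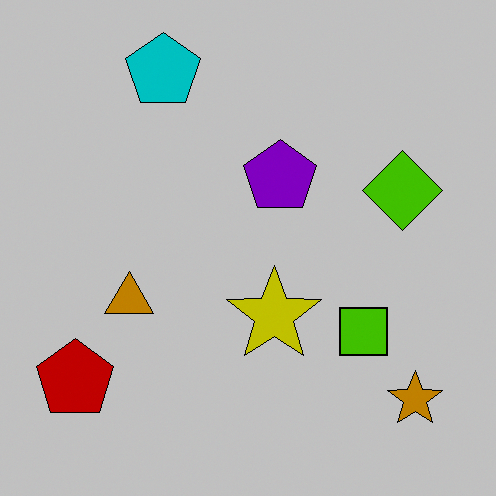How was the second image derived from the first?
Aggressively posterized.

Each flat color has snapped to a coarser quantized level — most visibly, the near-white background has dropped to a flat grey.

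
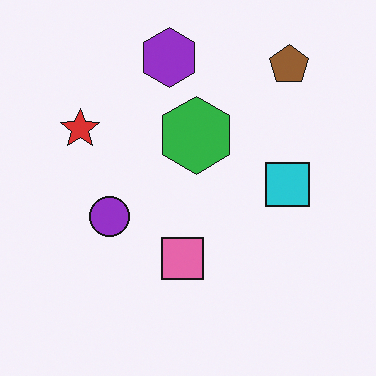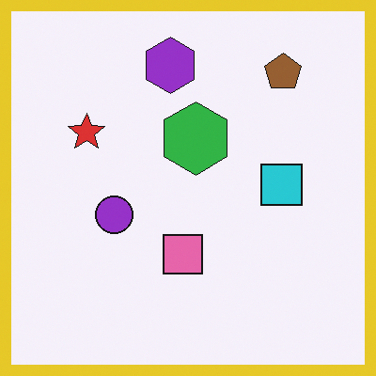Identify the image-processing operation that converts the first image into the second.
It was framed with a yellow border.

A solid yellow frame runs around the edge of the second image, with the content slightly shrunk inside it.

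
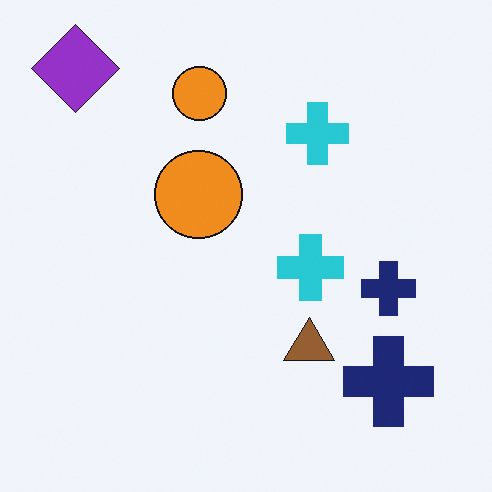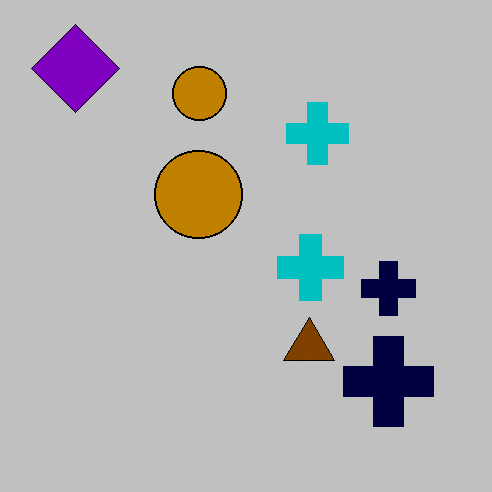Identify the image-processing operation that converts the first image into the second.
The transformation is: heavily posterized to just a handful of flat colors.

Each flat color has snapped to a coarser quantized level — most visibly, the near-white background has dropped to a flat grey.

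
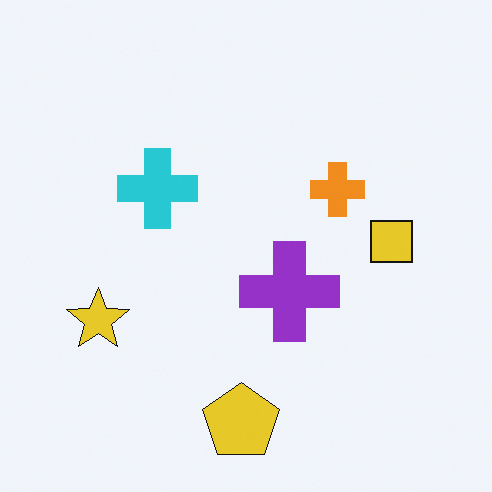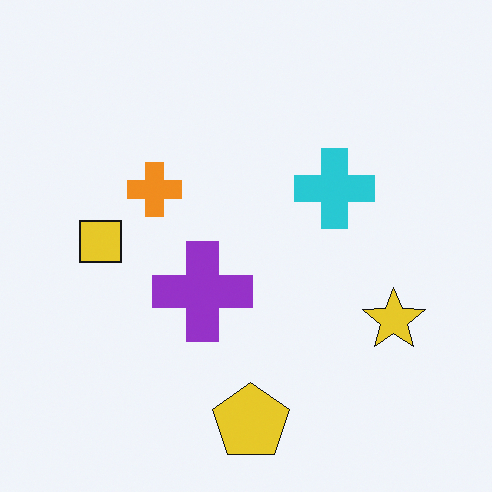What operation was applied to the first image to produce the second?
This is the original image flipped horizontally (left ↔ right).

The yellow star is in the left of the first image and the right of the second — shapes on opposite sides of the vertical midline have swapped in a mirror flip.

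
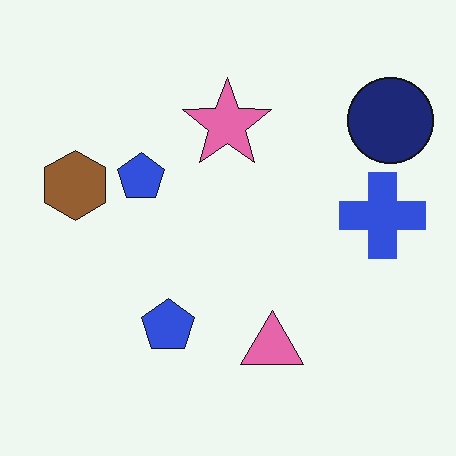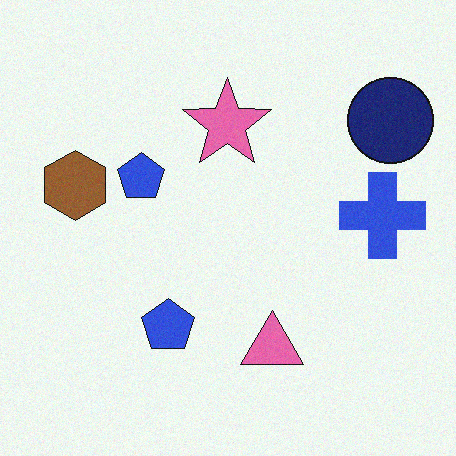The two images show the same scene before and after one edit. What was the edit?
This is the original image degraded with subtle gaussian noise.

Random speckle covers the whole image, including the flat background.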